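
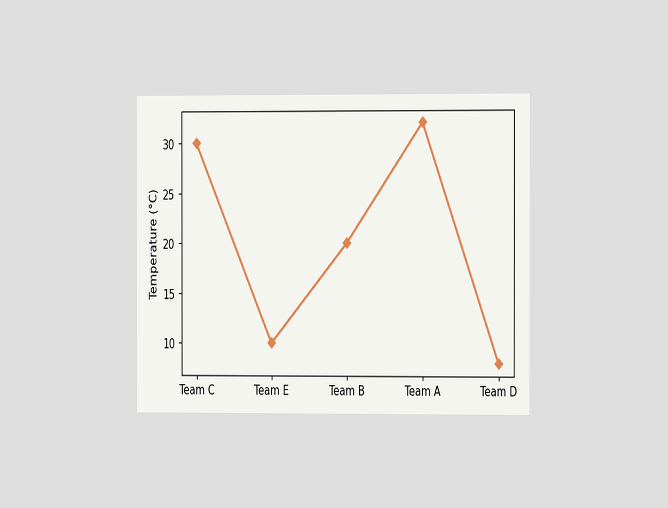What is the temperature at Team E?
The chart is viewed at a slight angle. At Team E, the line is at 10°C.

10°C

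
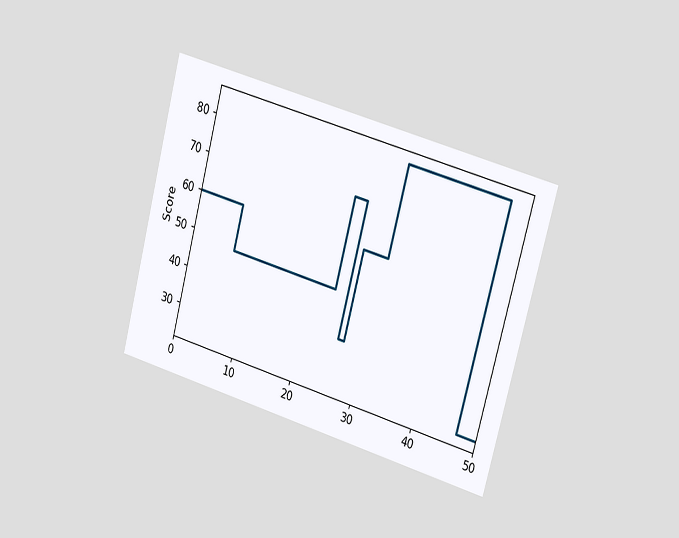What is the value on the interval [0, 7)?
The chart is tilted about 15° clockwise and viewed slightly from the right. On [0, 7) the step sits at 60.

60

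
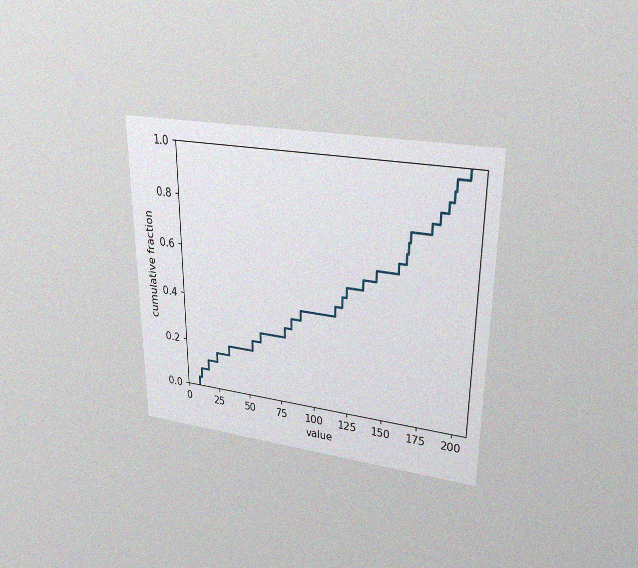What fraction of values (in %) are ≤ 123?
52%

The chart is viewed slightly from above, with some photo noise. At x=123 the ECDF step is at 52%.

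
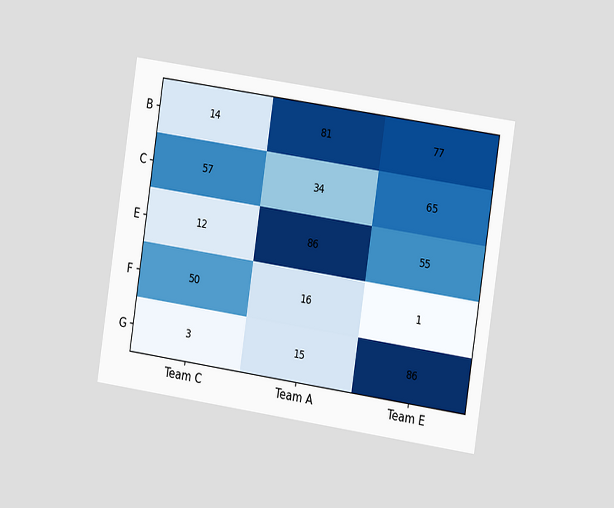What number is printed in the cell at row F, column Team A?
The chart is tilted about 8° clockwise and viewed slightly from the right. The (F, Team A) cell reads 16.

16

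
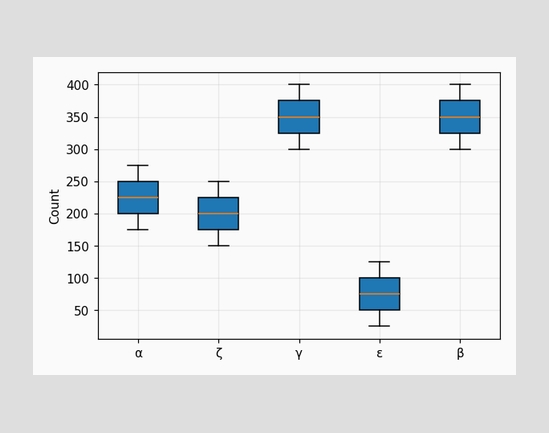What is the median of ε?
75

The median line in the ε box sits at 75.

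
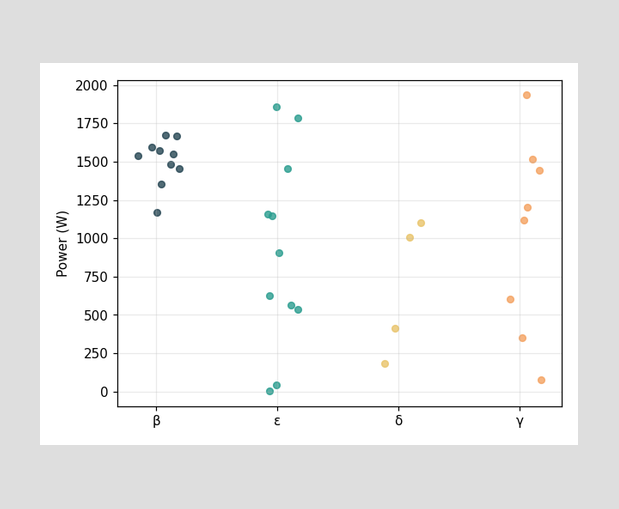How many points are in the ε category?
11

Counting the markers in the ε column gives 11.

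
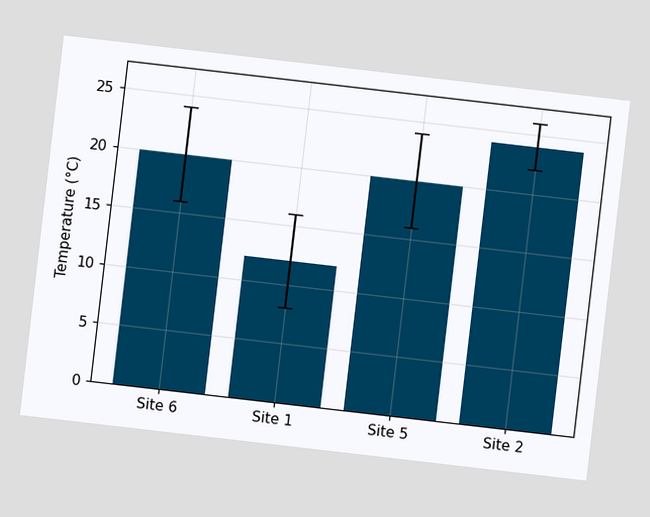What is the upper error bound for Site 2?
The chart is tilted about 7° clockwise. The Site 2 bar's upper whisker reaches 26°C.

26°C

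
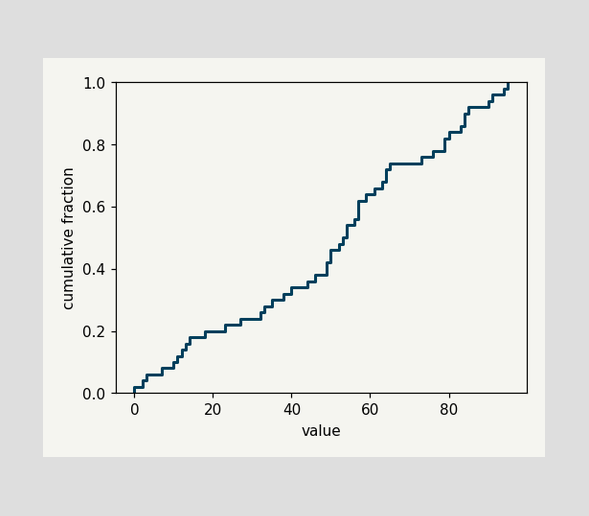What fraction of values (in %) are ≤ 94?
At x=94 the ECDF step is at 98%.

98%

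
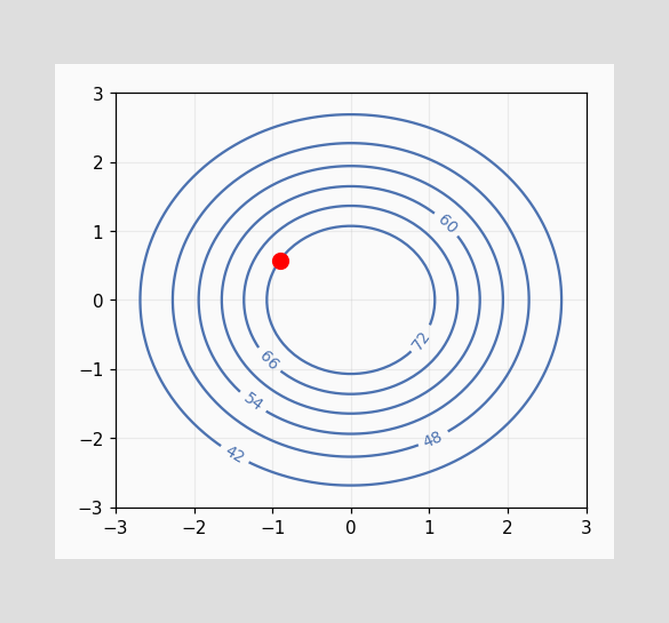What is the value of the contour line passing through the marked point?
72

The marked point sits on the contour labelled 72.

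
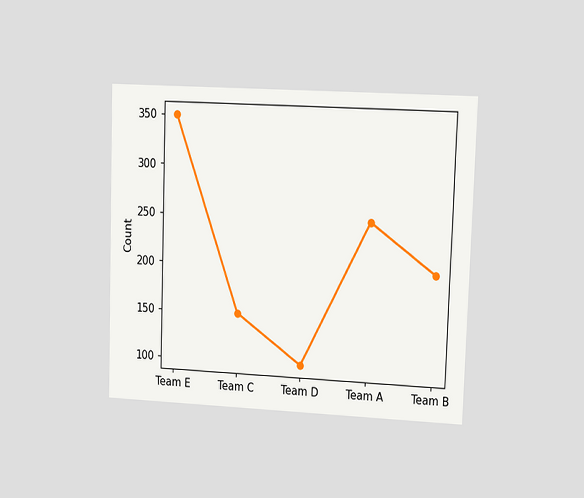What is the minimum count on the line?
100

The chart is viewed at a slight angle. The lowest point is at Team D, and reading across to the y-axis gives 100.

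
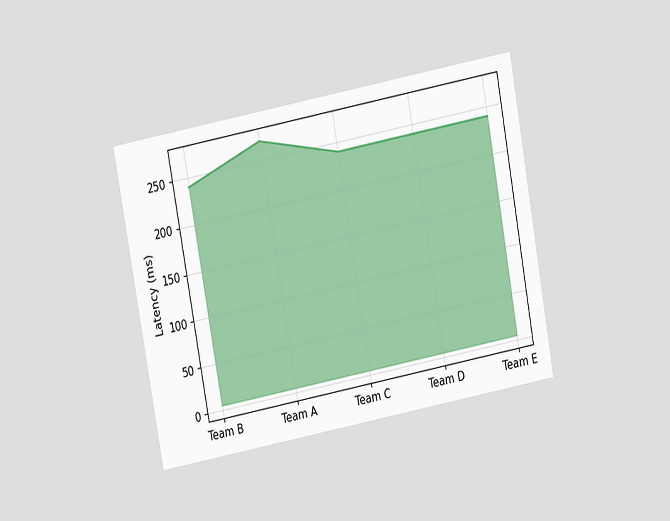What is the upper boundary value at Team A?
The chart is tilted about 11° counter-clockwise and viewed at a slight angle. At Team A the upper boundary is at 270ms.

270ms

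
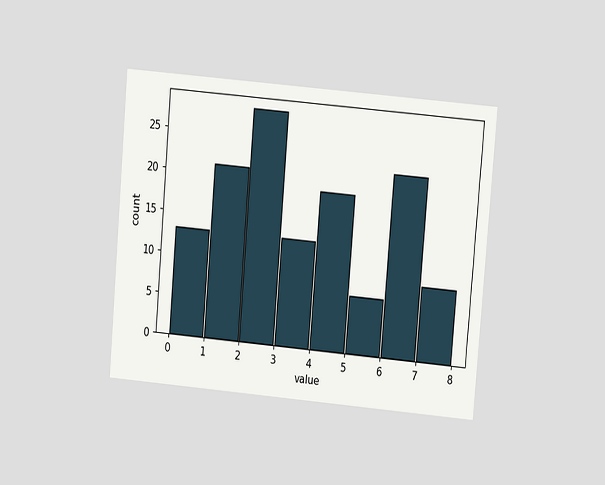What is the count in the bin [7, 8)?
9

The chart is tilted about 5° clockwise and viewed at a slight angle. The [7, 8) bin has height 9.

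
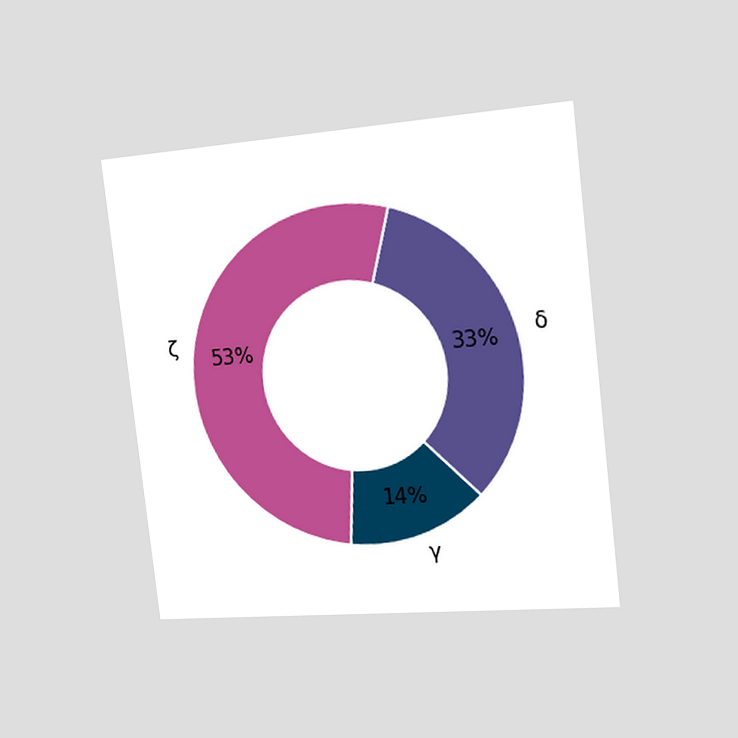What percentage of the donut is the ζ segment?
53%

The chart is tilted about 7° counter-clockwise and viewed slightly from the right. The ζ segment takes up 53% of the ring.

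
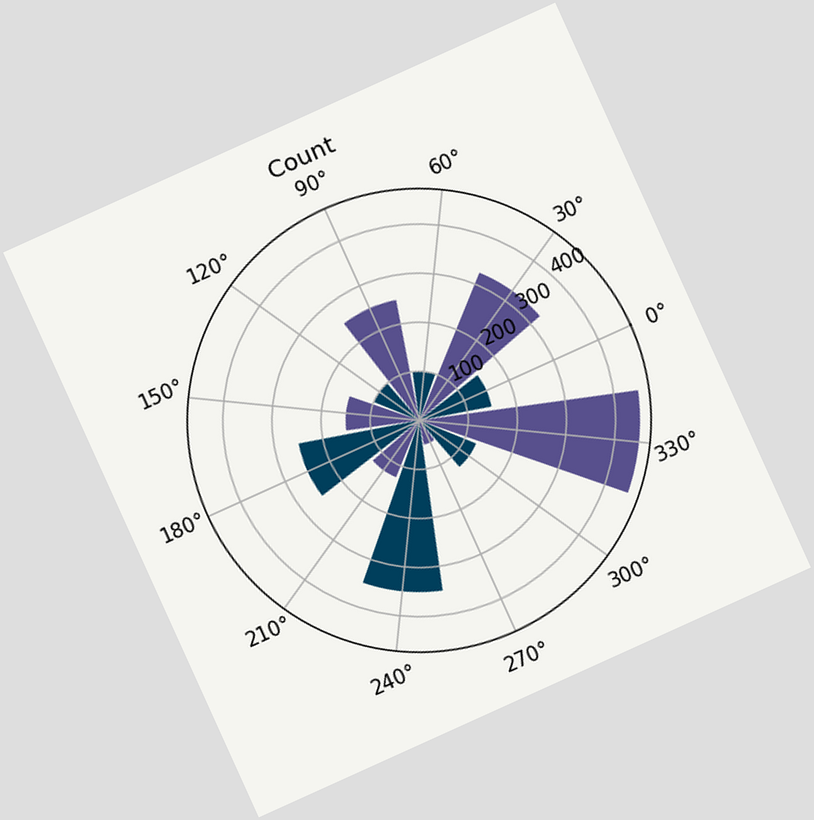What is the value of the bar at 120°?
100

The chart is tilted about 24° counter-clockwise. The bar at 120° reaches 100 on the radial axis.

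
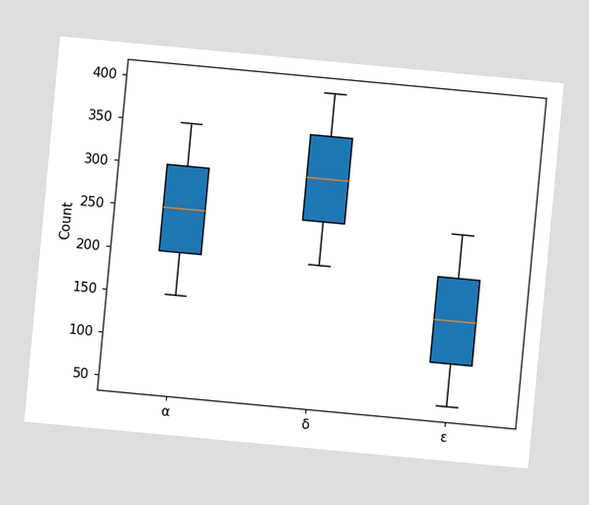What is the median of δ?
300

The chart is tilted about 5° clockwise. The median line in the δ box sits at 300.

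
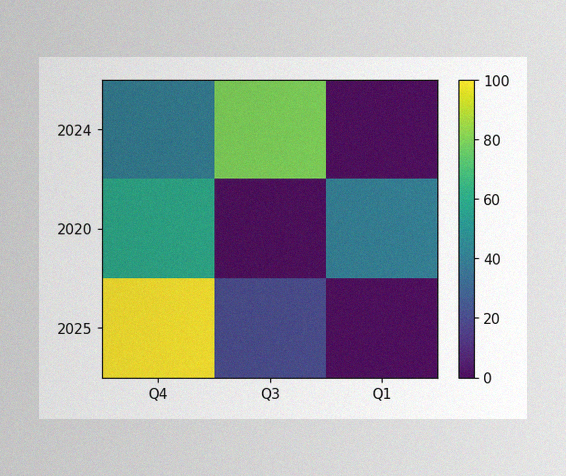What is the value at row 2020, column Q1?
40

The image has some photo noise and uneven lighting. Matching cell (2020, Q1) against the colorbar gives 40.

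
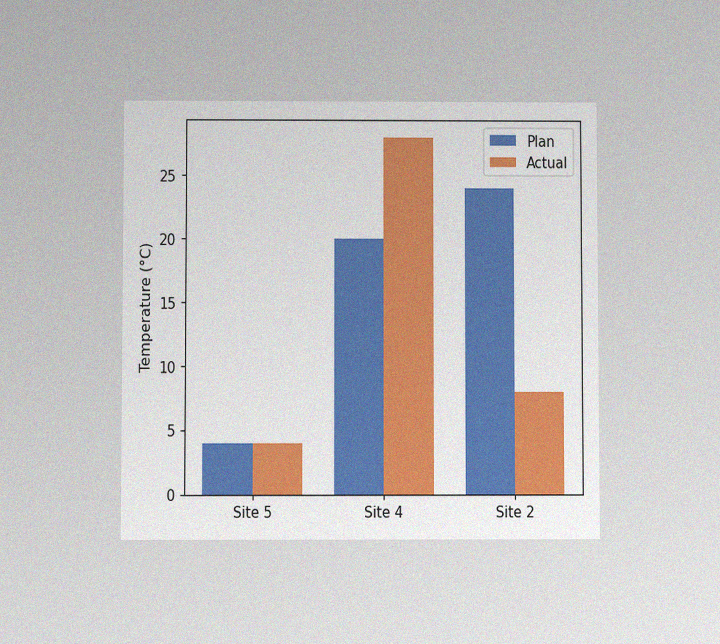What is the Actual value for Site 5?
4°C

The chart is viewed at a slight angle, with some photo noise. The Actual bar at Site 5 reaches 4°C on the y-axis.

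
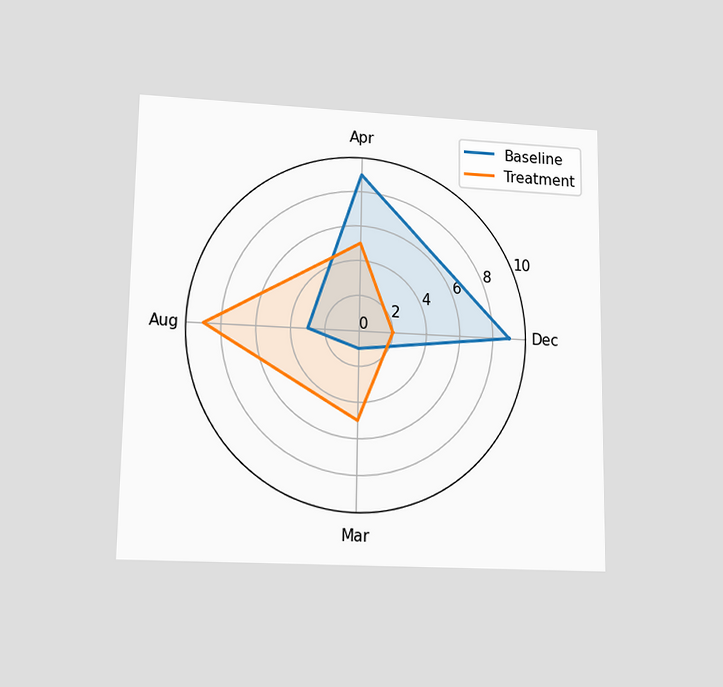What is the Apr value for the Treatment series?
The chart is viewed at a slight angle. On the Apr axis, Treatment reaches 5.

5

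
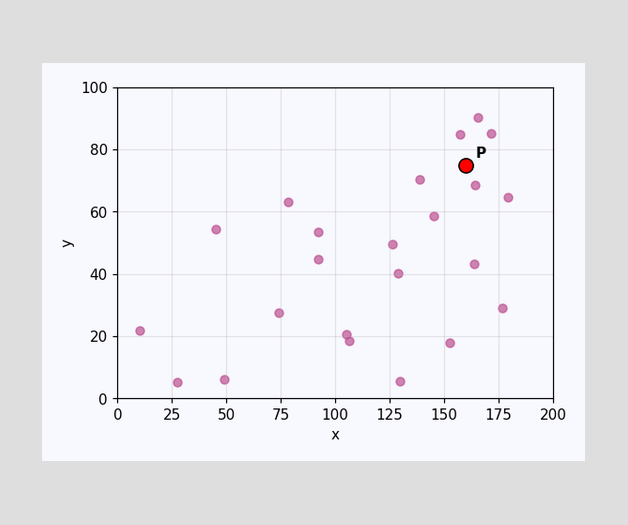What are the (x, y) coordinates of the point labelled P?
(160, 75)

Following the gridlines from P to each axis, P sits at (160, 75).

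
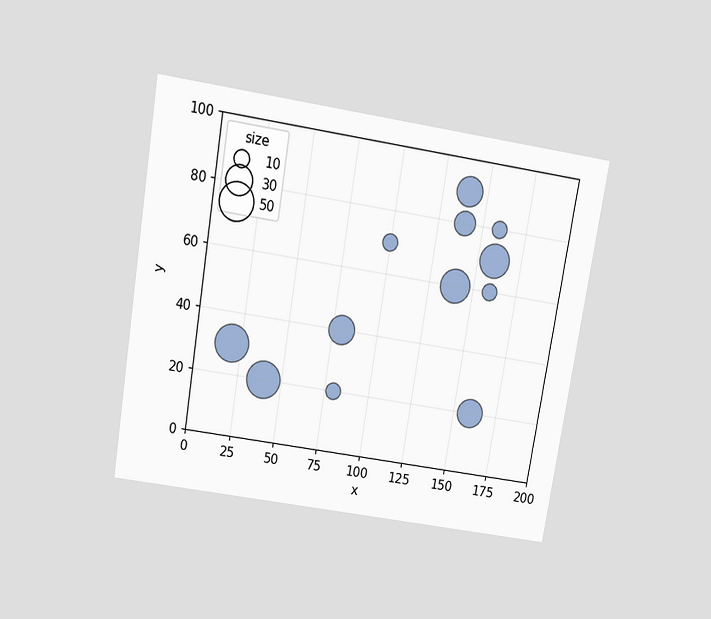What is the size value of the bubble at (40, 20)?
The chart is tilted about 9° clockwise and viewed slightly from above. Matching the bubble at (40, 20) against the size legend gives 50.

50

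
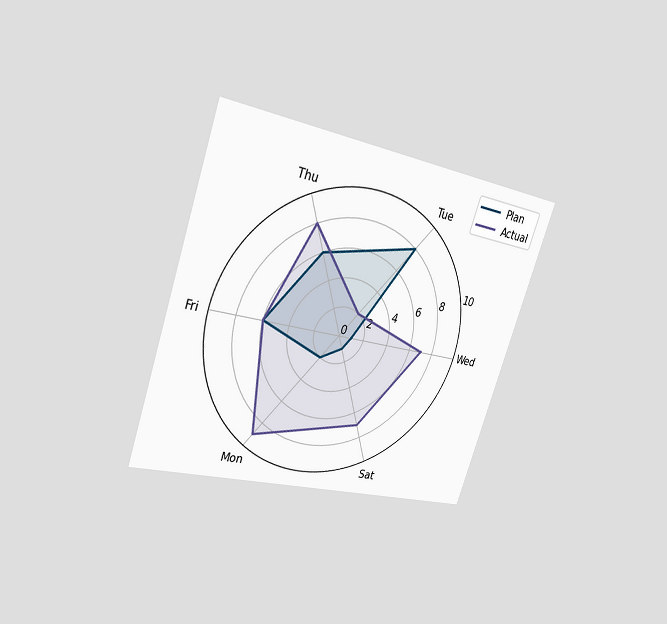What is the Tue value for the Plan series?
8

The chart is tilted about 19° clockwise and viewed at a slight angle. On the Tue axis, Plan reaches 8.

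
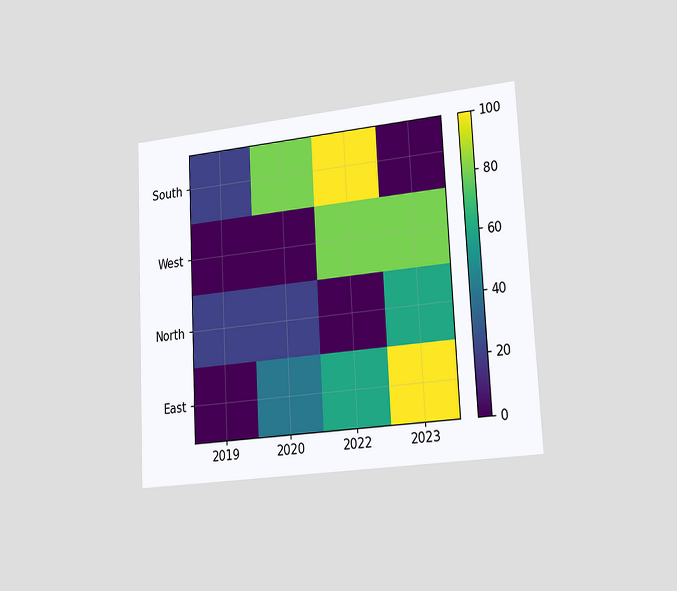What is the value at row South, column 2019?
20

The chart is tilted about 3° counter-clockwise and viewed slightly from the right. Matching cell (South, 2019) against the colorbar gives 20.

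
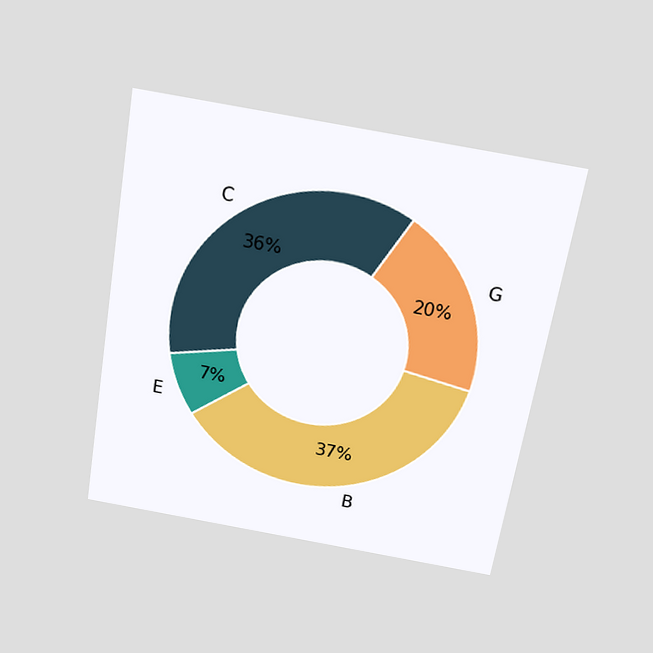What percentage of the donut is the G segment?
20%

The chart is tilted about 9° clockwise and viewed slightly from above. The G segment takes up 20% of the ring.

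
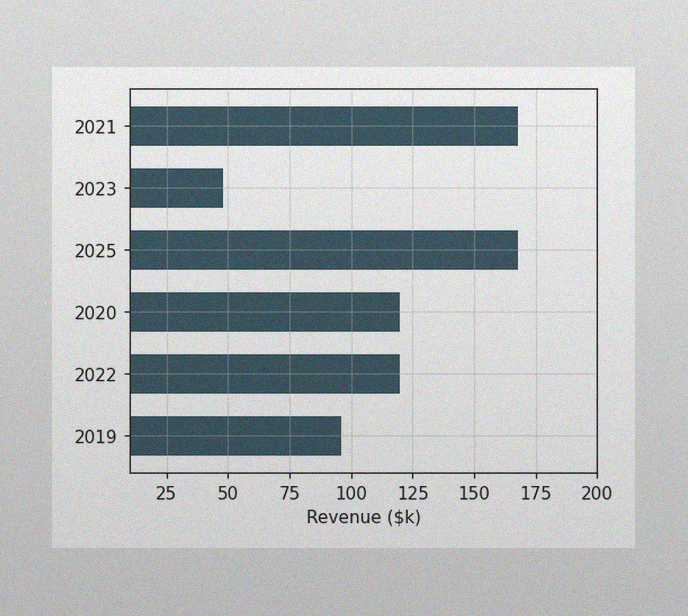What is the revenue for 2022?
$120k

The image has some photo noise and uneven lighting. Reading along the chart's x-axis, the 2022 bar reaches $120k.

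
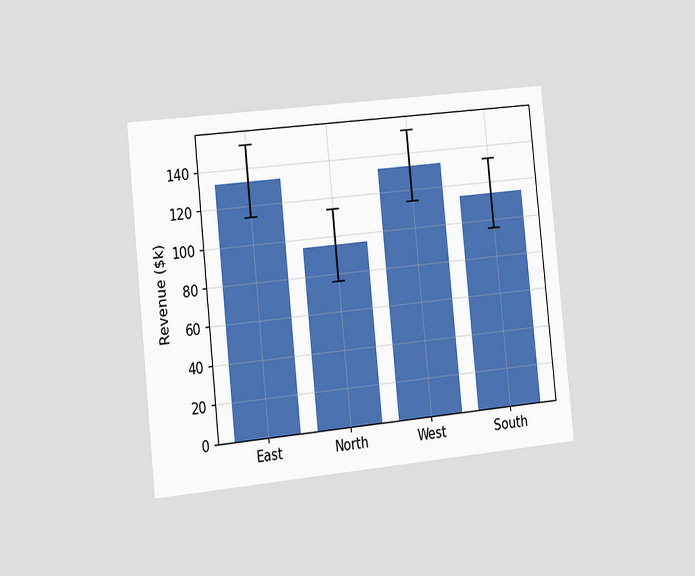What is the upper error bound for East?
The chart is tilted about 6° counter-clockwise and viewed slightly from the left. The East bar's upper whisker reaches $152k.

$152k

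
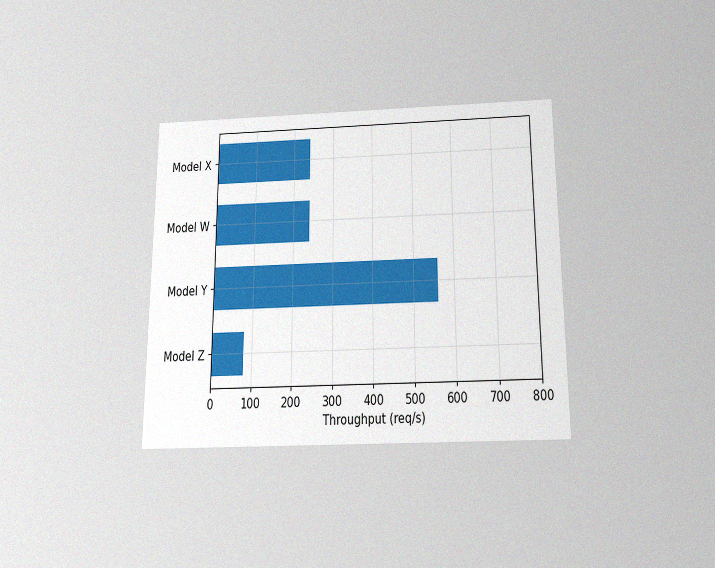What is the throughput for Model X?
The chart is viewed slightly from below, with some photo noise. Reading along the chart's x-axis, the Model X bar reaches 240req/s.

240req/s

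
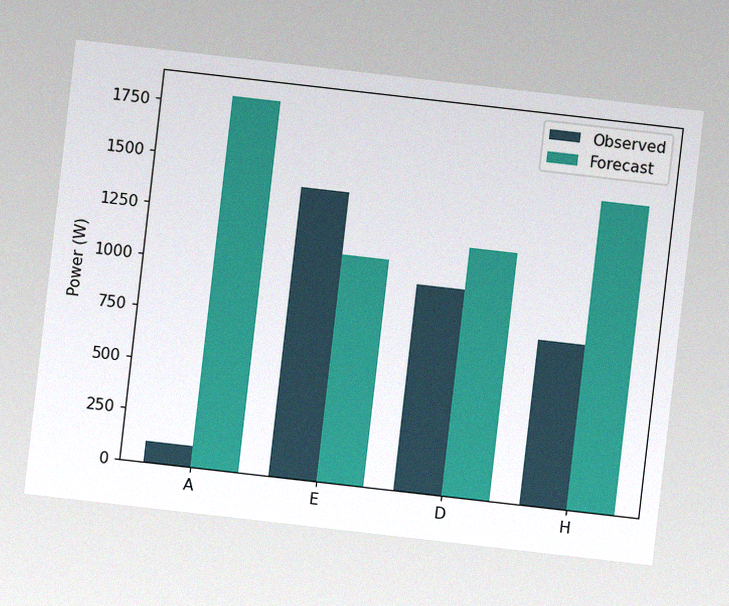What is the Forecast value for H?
1500W

The chart is tilted about 7° clockwise, with some photo noise. The Forecast bar at H reaches 1500W on the y-axis.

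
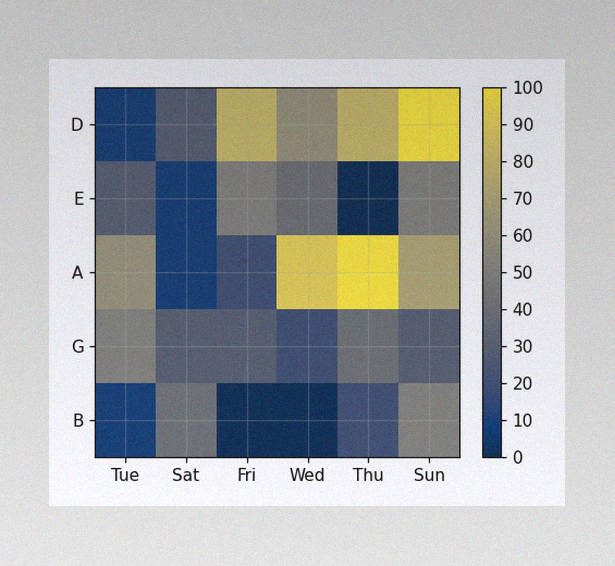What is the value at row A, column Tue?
60

The image has some photo noise and uneven lighting. Matching cell (A, Tue) against the colorbar gives 60.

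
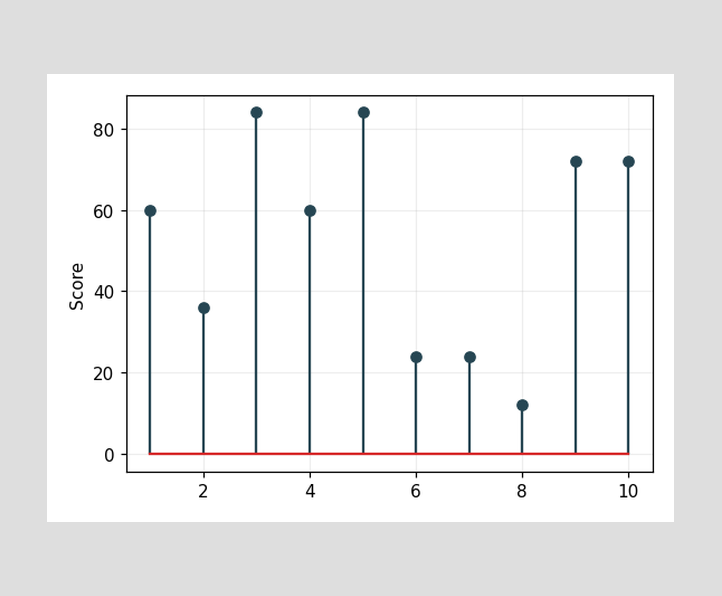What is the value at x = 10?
72

The stem at x=10 reaches 72.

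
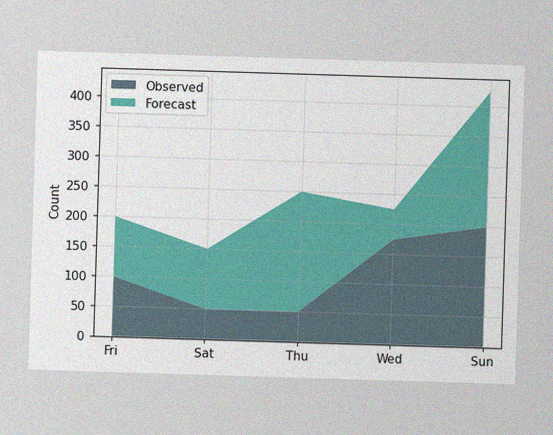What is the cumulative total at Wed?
225

The image has some photo noise and uneven lighting. The stacked total at Wed reaches 225.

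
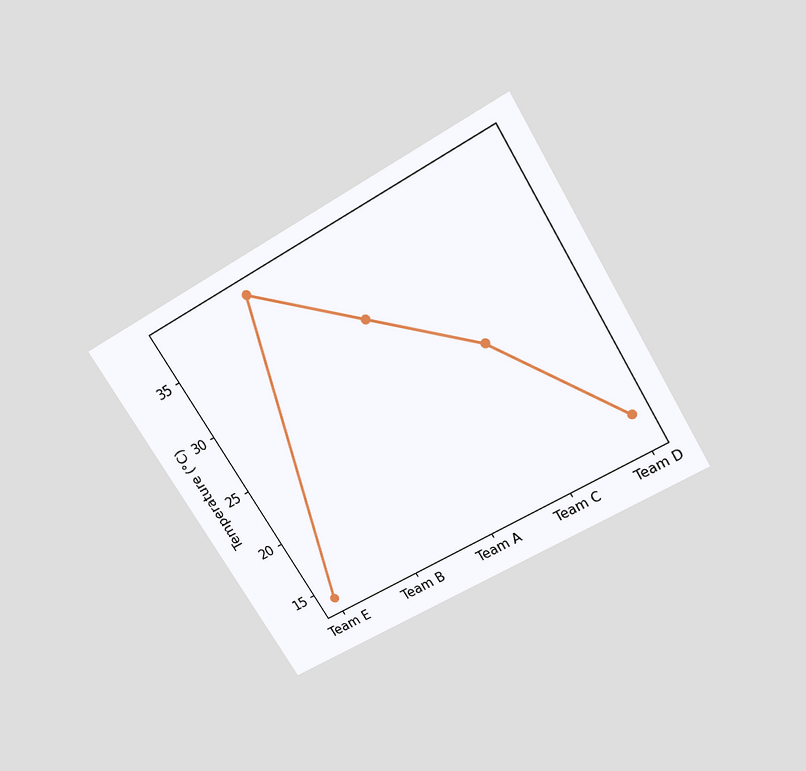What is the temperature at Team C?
26°C

The chart is tilted about 31° counter-clockwise and viewed slightly from above. At Team C, the line is at 26°C.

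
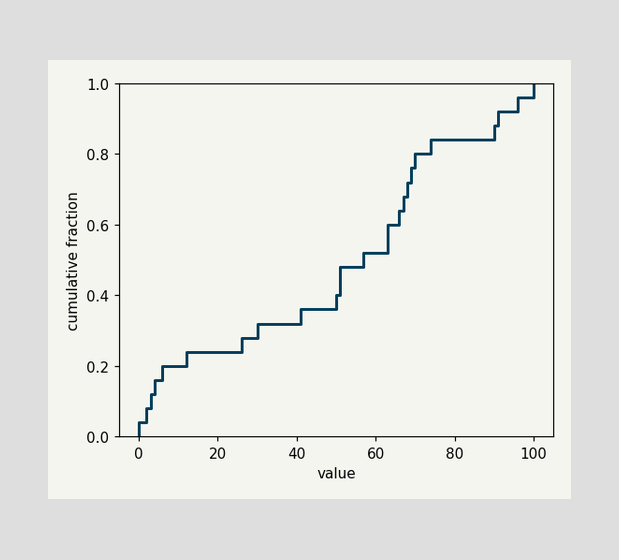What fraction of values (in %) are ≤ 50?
40%

At x=50 the ECDF step is at 40%.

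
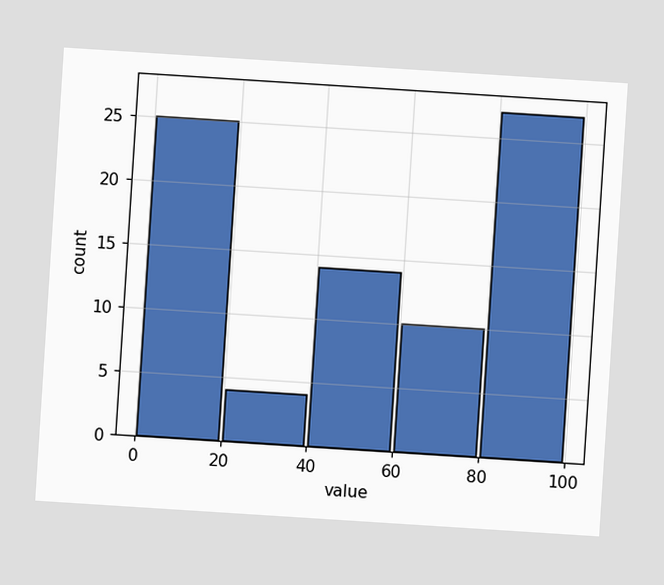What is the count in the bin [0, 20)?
25

The chart is tilted about 4° clockwise. The [0, 20) bin has height 25.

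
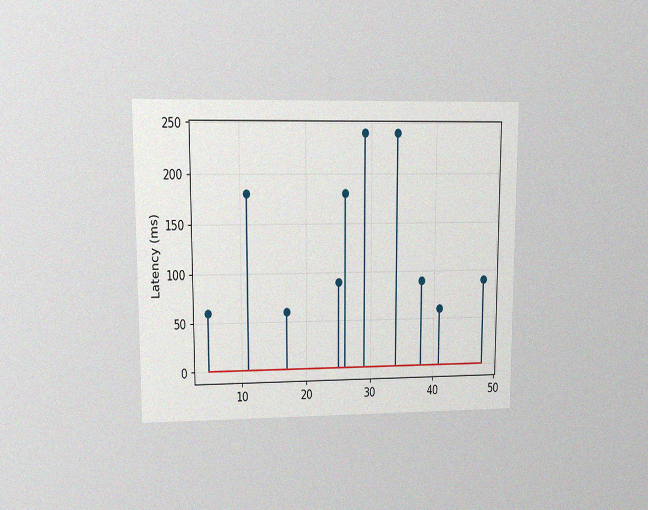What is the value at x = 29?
The chart is viewed at a slight angle, with some photo noise. The stem at x=29 reaches 240ms.

240ms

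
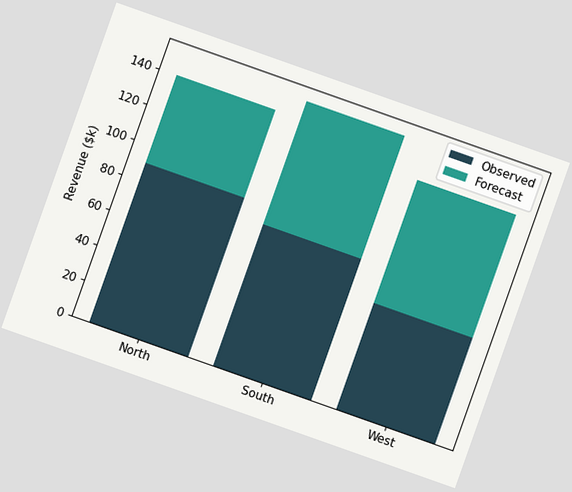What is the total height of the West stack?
$130k

The chart is tilted about 19° clockwise. The West stack's top reaches $130k on the y-axis.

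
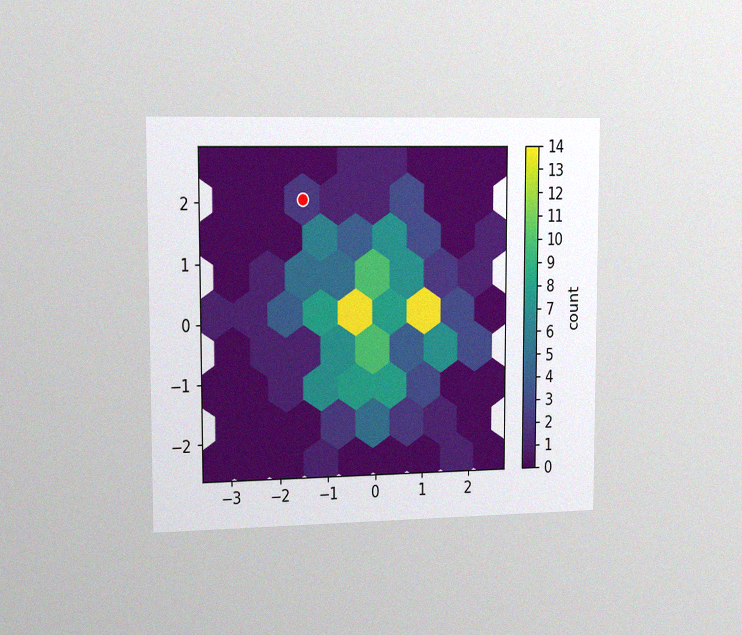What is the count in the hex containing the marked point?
The chart is viewed slightly from the left, with some photo noise. The marked hex reads 2 on the colorbar.

2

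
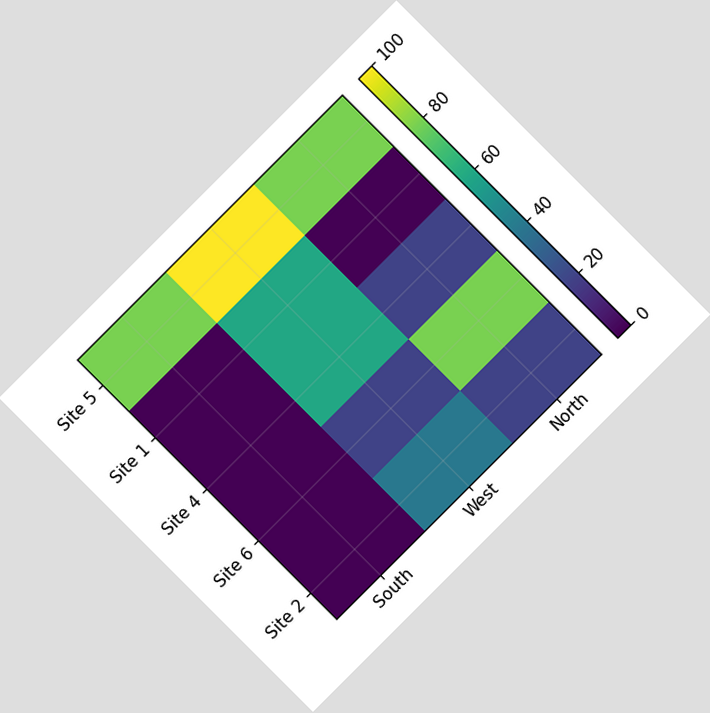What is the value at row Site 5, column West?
100

The chart is tilted about 45° counter-clockwise. Matching cell (Site 5, West) against the colorbar gives 100.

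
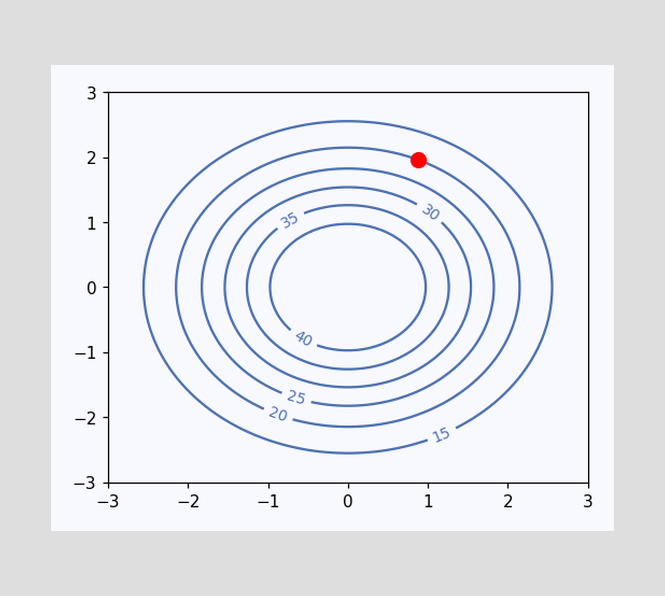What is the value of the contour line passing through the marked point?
The marked point sits on the contour labelled 20.

20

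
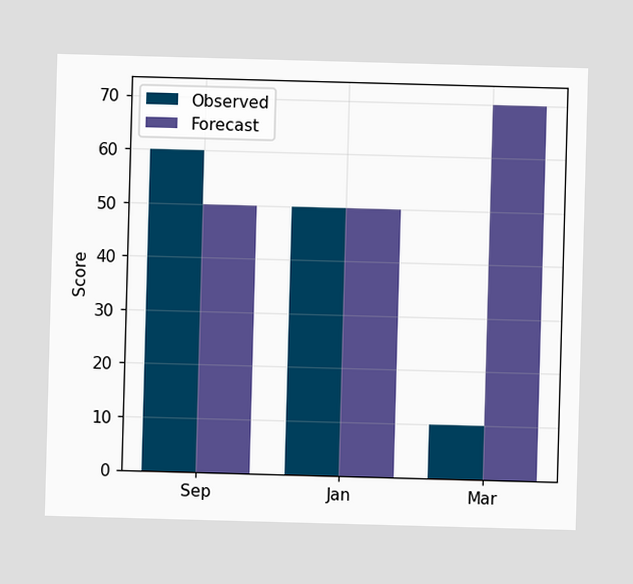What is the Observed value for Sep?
The Observed bar at Sep reaches 60 on the y-axis.

60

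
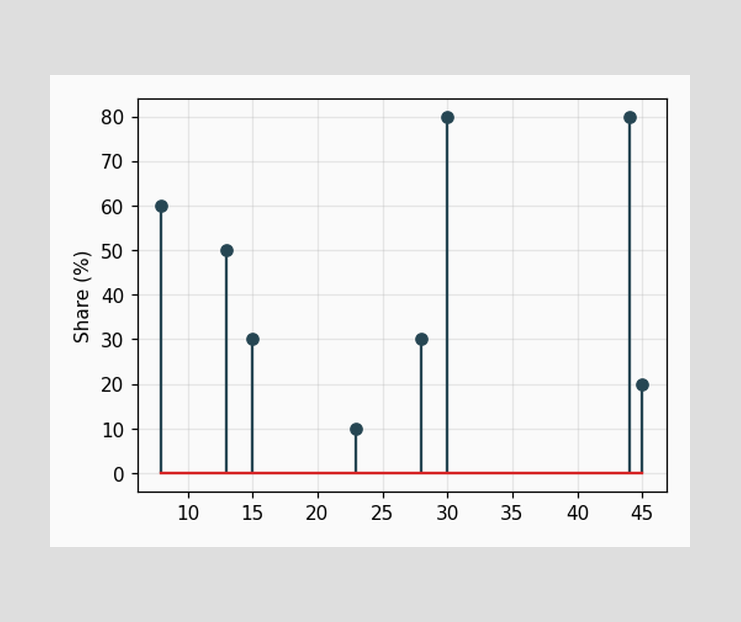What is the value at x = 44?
80%

The stem at x=44 reaches 80%.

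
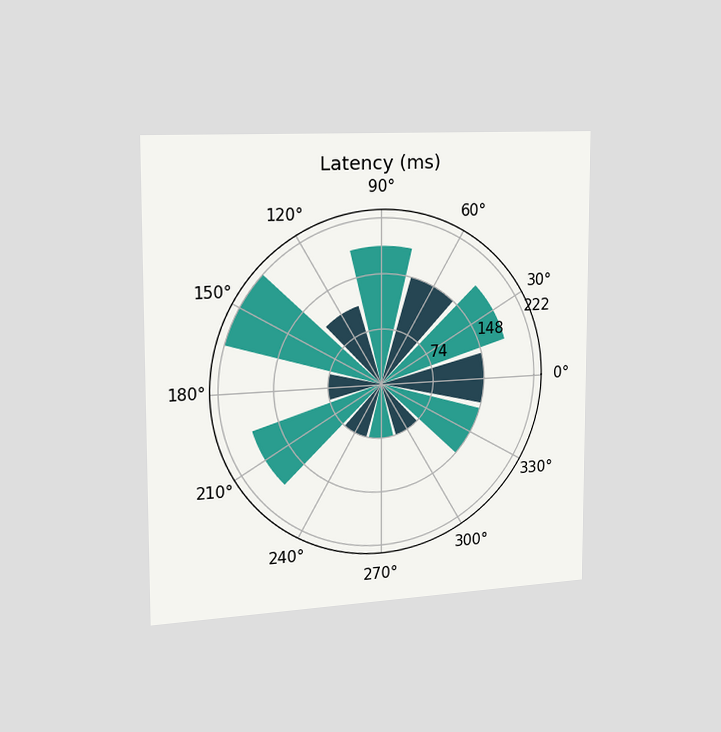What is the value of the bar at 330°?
148ms

The chart is viewed slightly from the left. The bar at 330° reaches 148ms on the radial axis.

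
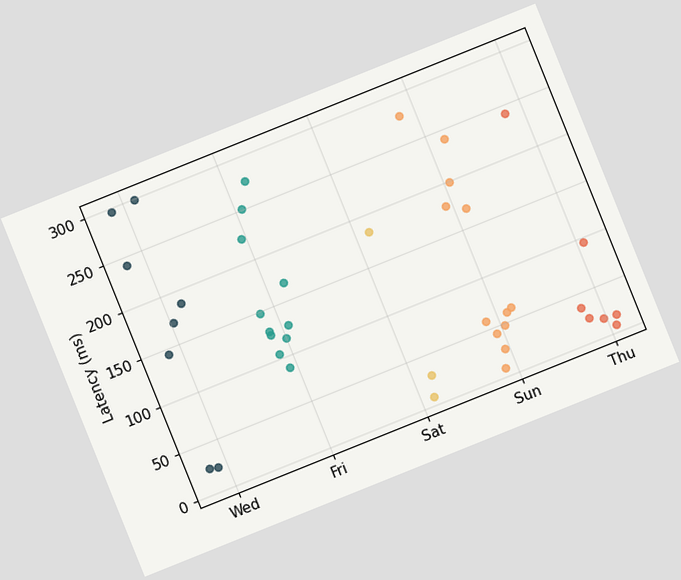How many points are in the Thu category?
7

The chart is tilted about 22° counter-clockwise. Counting the markers in the Thu column gives 7.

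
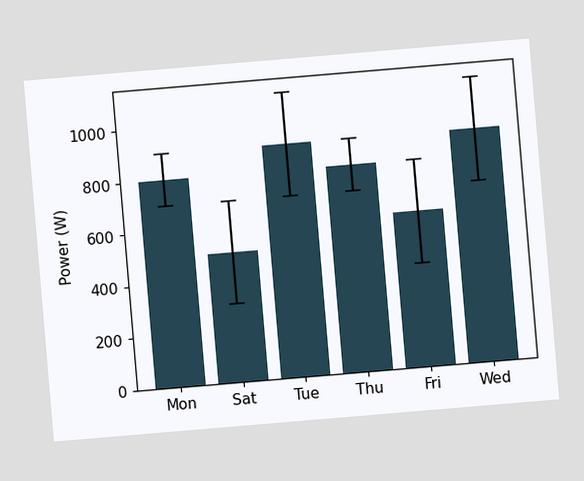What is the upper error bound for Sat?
The chart is tilted about 5° counter-clockwise. The Sat bar's upper whisker reaches 700W.

700W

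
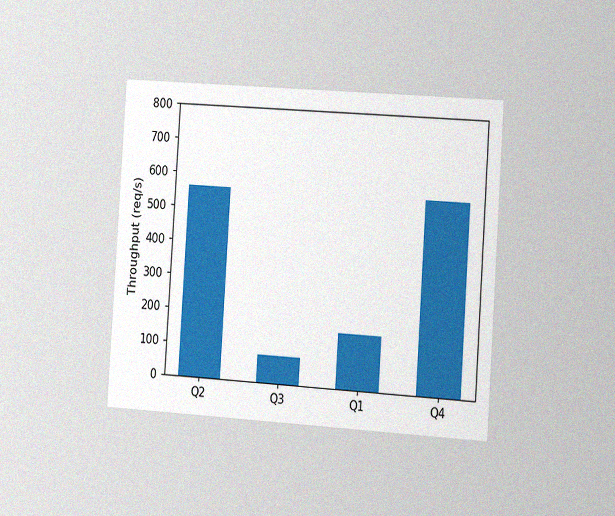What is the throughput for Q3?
The chart is tilted about 4° clockwise and viewed slightly from the right, with some photo noise. Reading along the chart's y-axis, the Q3 bar reaches 80req/s.

80req/s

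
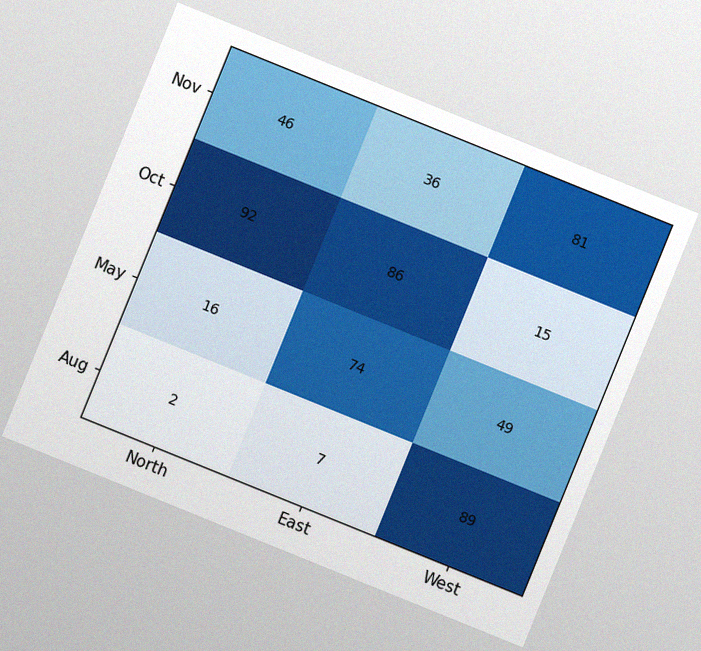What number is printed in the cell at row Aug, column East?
The chart is tilted about 22° clockwise, with some photo noise. The (Aug, East) cell reads 7.

7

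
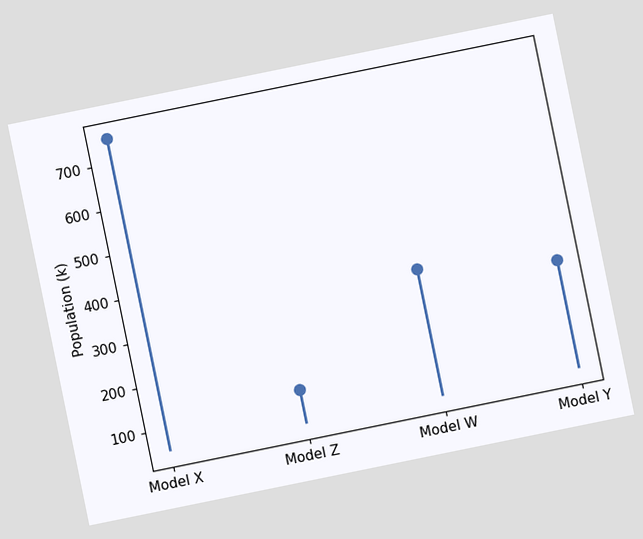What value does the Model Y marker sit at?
294k

The chart is tilted about 12° counter-clockwise. The Model Y marker sits at 294k.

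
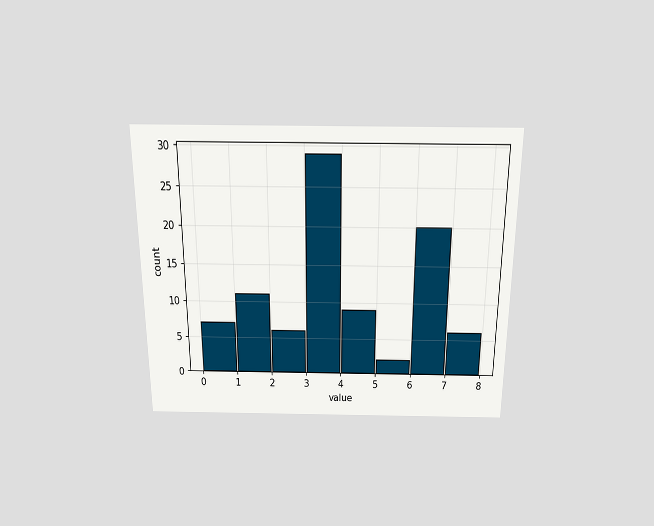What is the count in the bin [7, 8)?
6

The chart is viewed slightly from above. The [7, 8) bin has height 6.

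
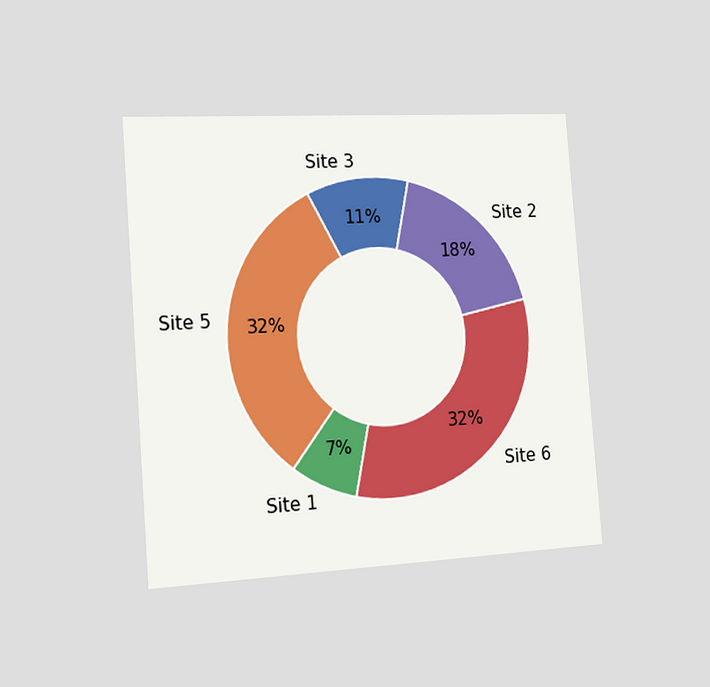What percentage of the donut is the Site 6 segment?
32%

The chart is tilted about 4° counter-clockwise and viewed slightly from the left. The Site 6 segment takes up 32% of the ring.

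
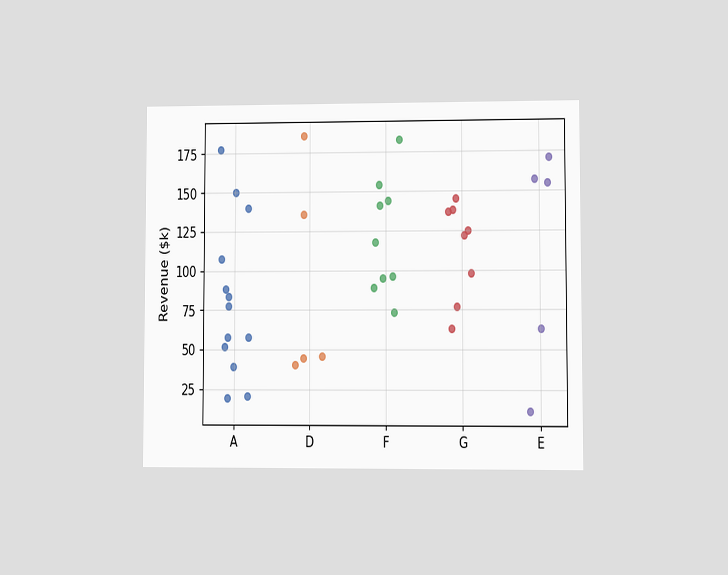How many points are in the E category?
5

The chart is viewed at a slight angle. Counting the markers in the E column gives 5.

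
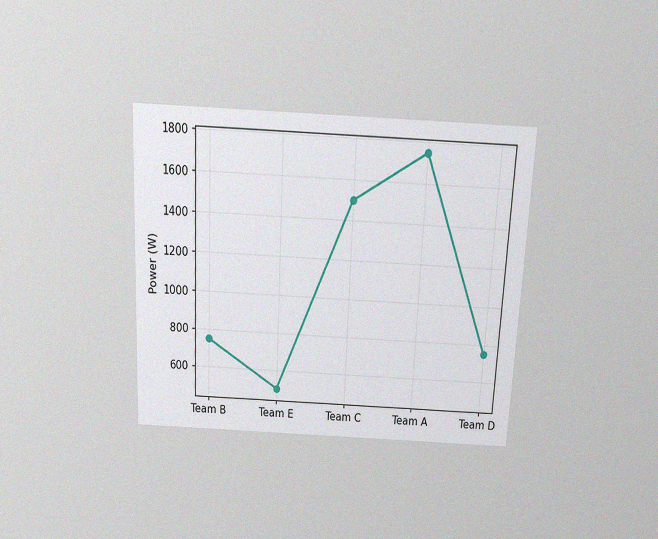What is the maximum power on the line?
The chart is tilted about 3° clockwise and viewed slightly from above, with some photo noise. The highest point is at Team A, and reading across to the y-axis gives 1750W.

1750W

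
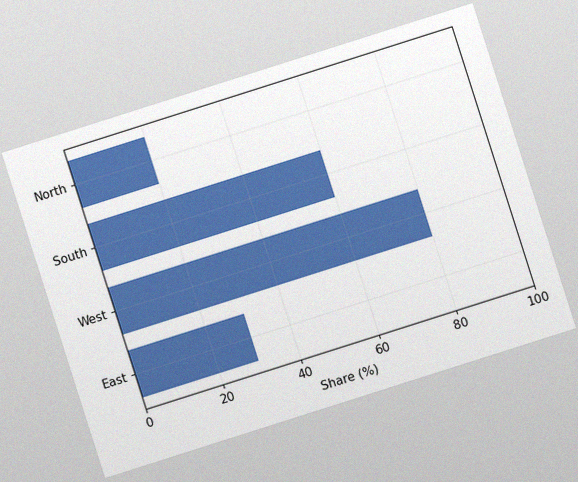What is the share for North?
The chart is tilted about 18° counter-clockwise, with some photo noise. Reading along the chart's x-axis, the North bar reaches 20%.

20%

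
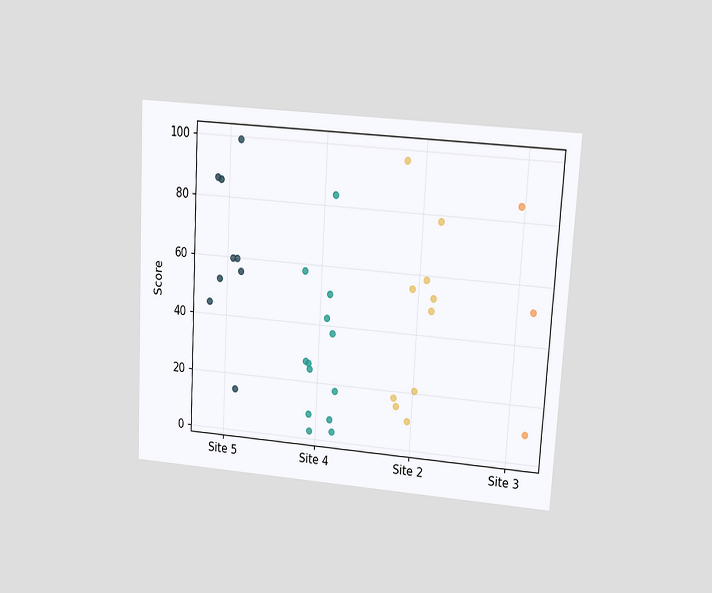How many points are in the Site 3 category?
The chart is tilted about 3° clockwise and viewed at a slight angle. Counting the markers in the Site 3 column gives 3.

3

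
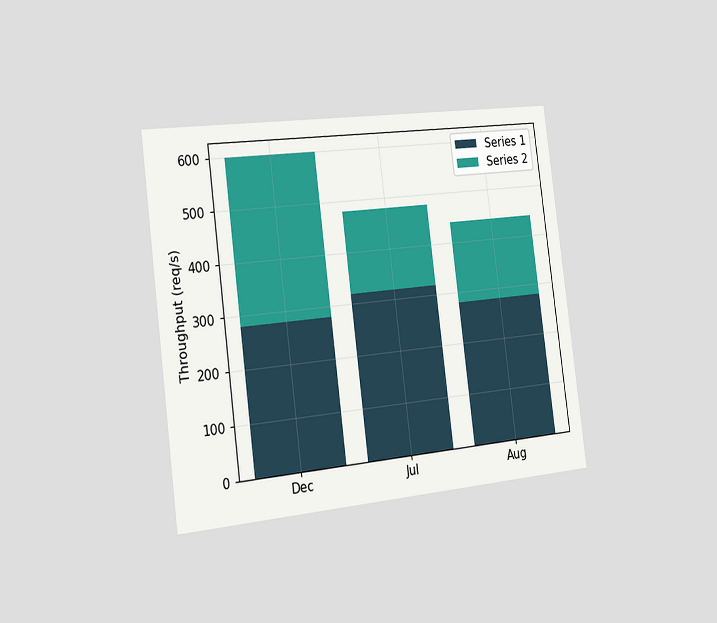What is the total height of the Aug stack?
The chart is tilted about 7° counter-clockwise and viewed slightly from the left. The Aug stack's top reaches 440req/s on the y-axis.

440req/s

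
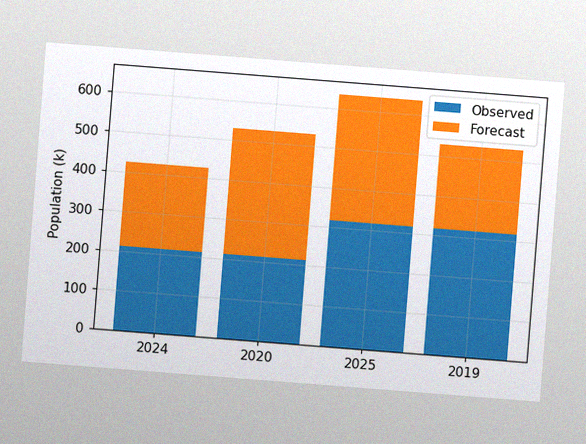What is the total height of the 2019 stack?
The chart is tilted about 4° clockwise, with some photo noise. The 2019 stack's top reaches 530k on the y-axis.

530k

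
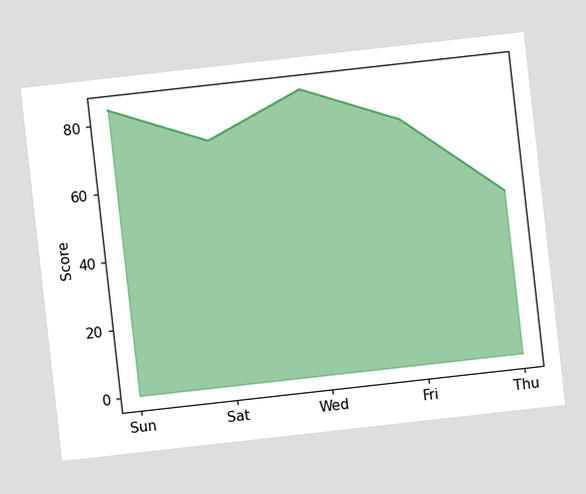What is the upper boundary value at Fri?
72

The chart is tilted about 6° counter-clockwise. At Fri the upper boundary is at 72.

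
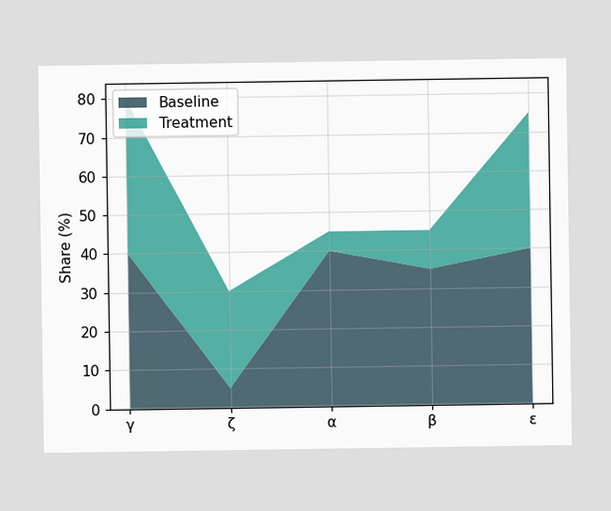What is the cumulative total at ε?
The stacked total at ε reaches 75%.

75%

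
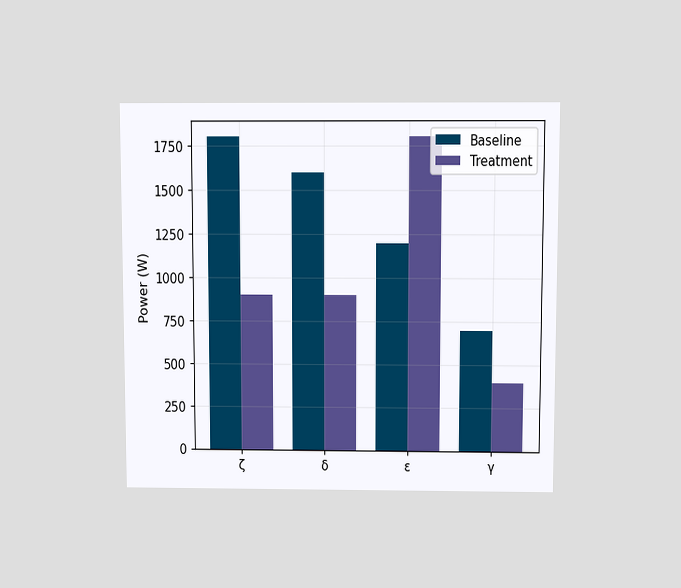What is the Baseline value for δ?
The chart is viewed slightly from above. The Baseline bar at δ reaches 1600W on the y-axis.

1600W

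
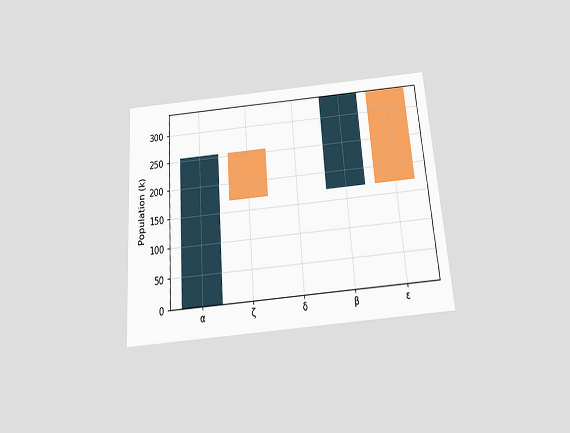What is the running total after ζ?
170k

The chart is tilted about 4° counter-clockwise and viewed slightly from below. After ζ the running total reaches 170k.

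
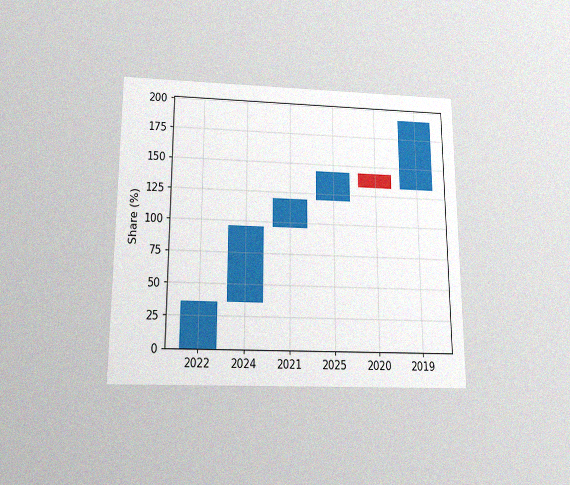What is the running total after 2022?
36%

The chart is viewed slightly from below, with some photo noise. After 2022 the running total reaches 36%.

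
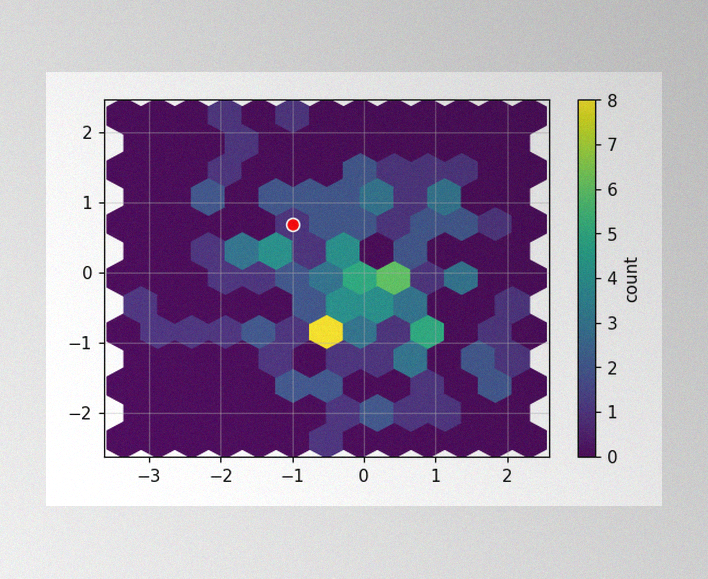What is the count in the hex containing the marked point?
1

The image has some photo noise and uneven lighting. The marked hex reads 1 on the colorbar.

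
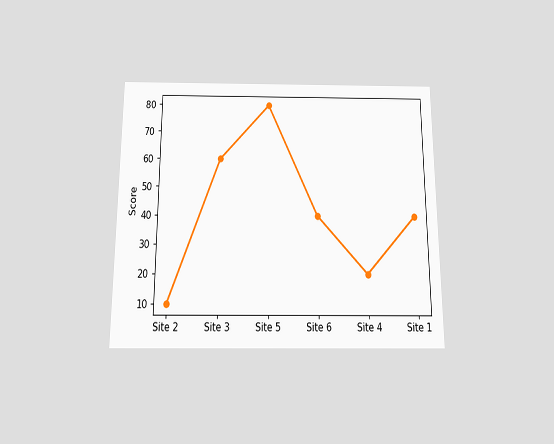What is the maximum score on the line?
80

The chart is viewed slightly from below. The highest point is at Site 5, and reading across to the y-axis gives 80.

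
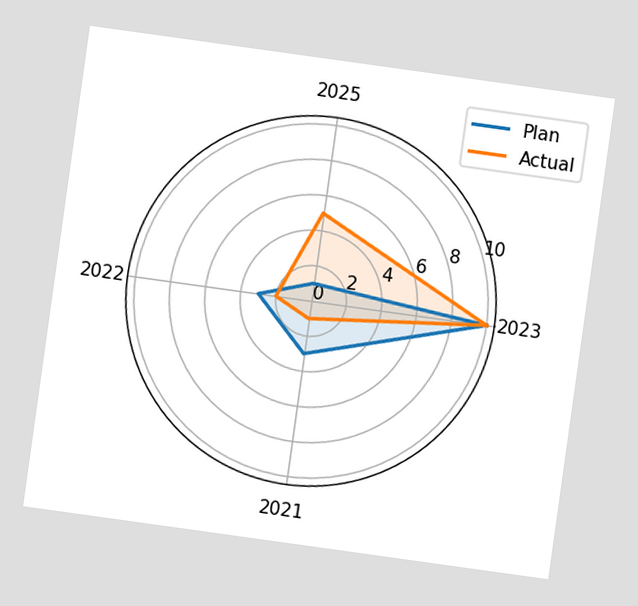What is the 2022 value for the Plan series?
3

The chart is tilted about 8° clockwise. On the 2022 axis, Plan reaches 3.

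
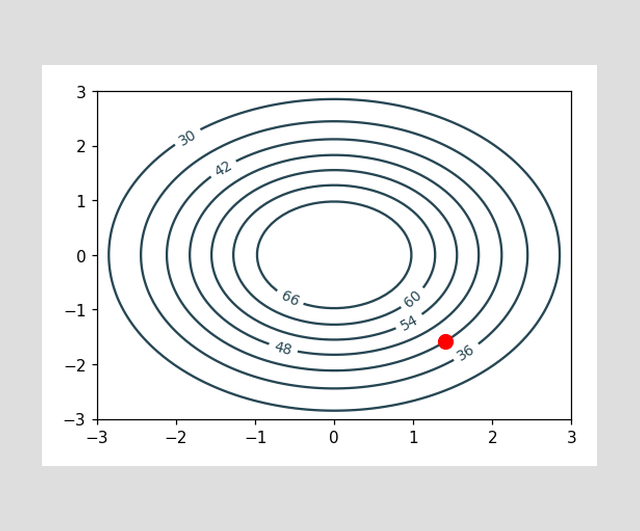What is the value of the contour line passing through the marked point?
42

The marked point sits on the contour labelled 42.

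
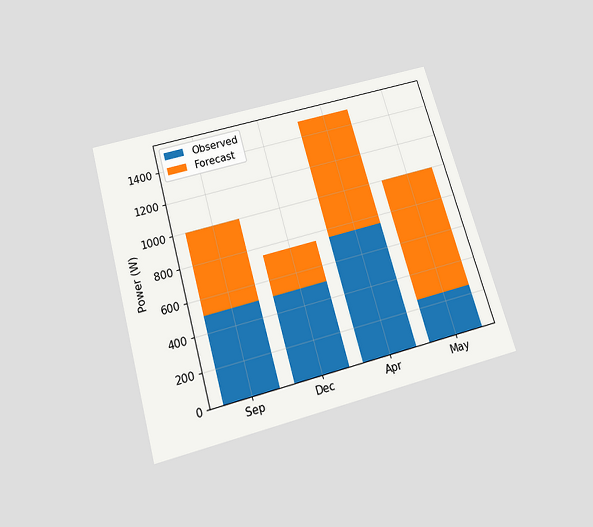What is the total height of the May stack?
The chart is tilted about 16° counter-clockwise and viewed slightly from below. The May stack's top reaches 1000W on the y-axis.

1000W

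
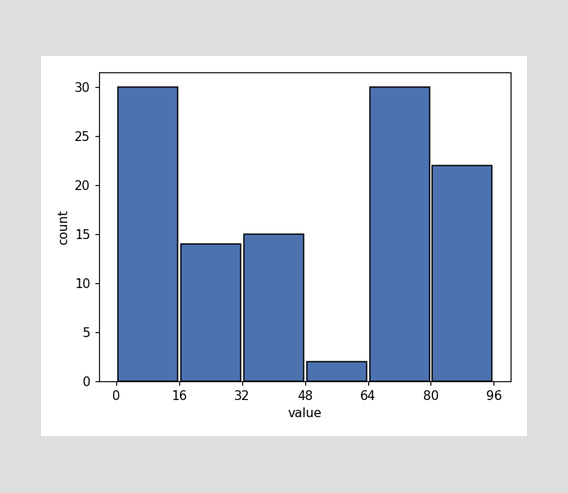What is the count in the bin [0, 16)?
30

The [0, 16) bin has height 30.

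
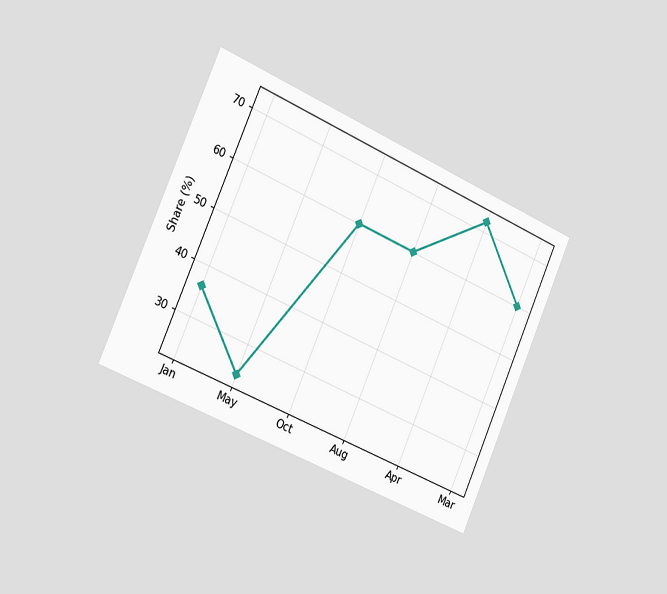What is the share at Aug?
The chart is tilted about 24° clockwise and viewed slightly from the left. At Aug, the line is at 60%.

60%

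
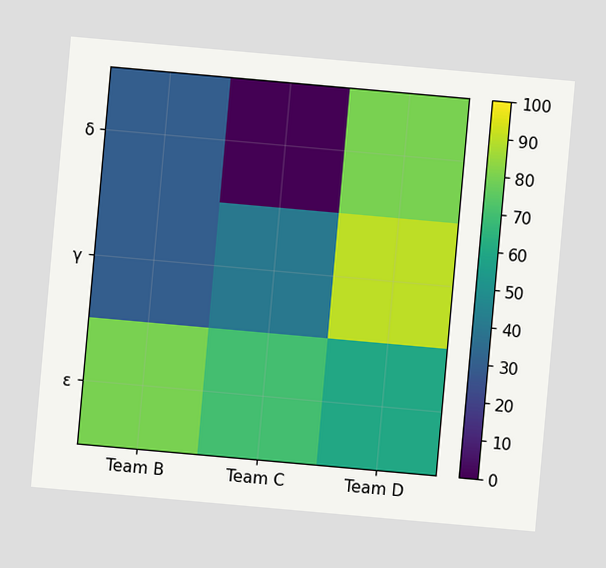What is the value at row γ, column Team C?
40

The chart is tilted about 5° clockwise. Matching cell (γ, Team C) against the colorbar gives 40.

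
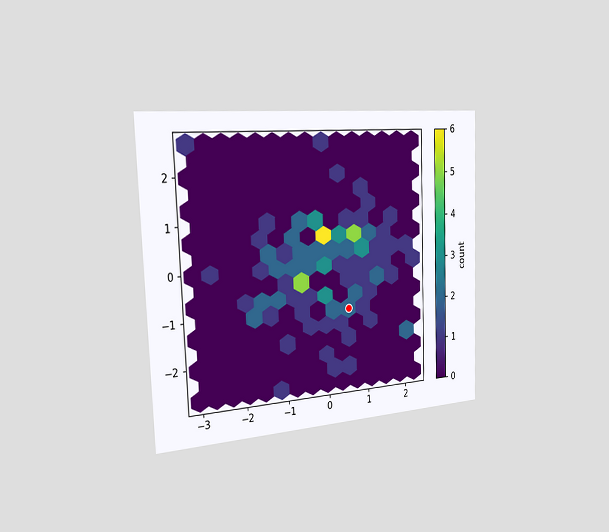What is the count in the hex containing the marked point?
The chart is tilted about 2° counter-clockwise and viewed slightly from the left. The marked hex reads 2 on the colorbar.

2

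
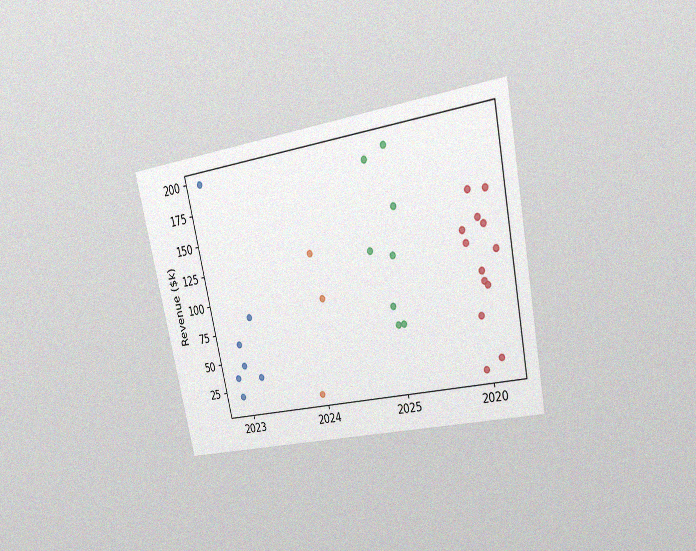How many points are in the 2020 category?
13

The chart is tilted about 12° counter-clockwise and viewed at a slight angle, with some photo noise. Counting the markers in the 2020 column gives 13.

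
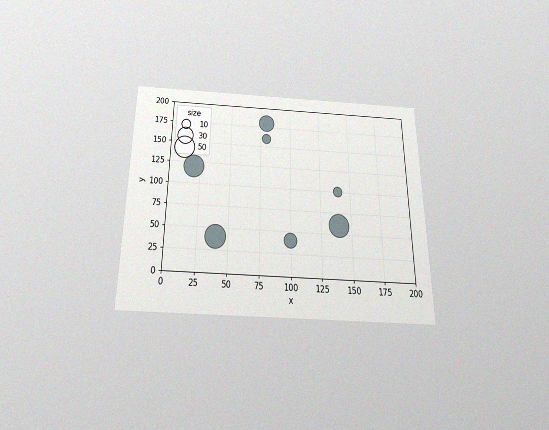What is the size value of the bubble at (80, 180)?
The chart is viewed slightly from below, with some photo noise. Matching the bubble at (80, 180) against the size legend gives 30.

30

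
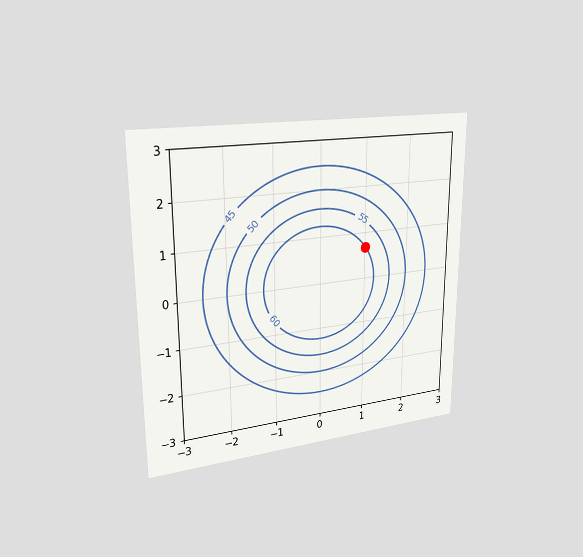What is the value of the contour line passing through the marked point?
The chart is viewed slightly from the left. The marked point sits on the contour labelled 60.

60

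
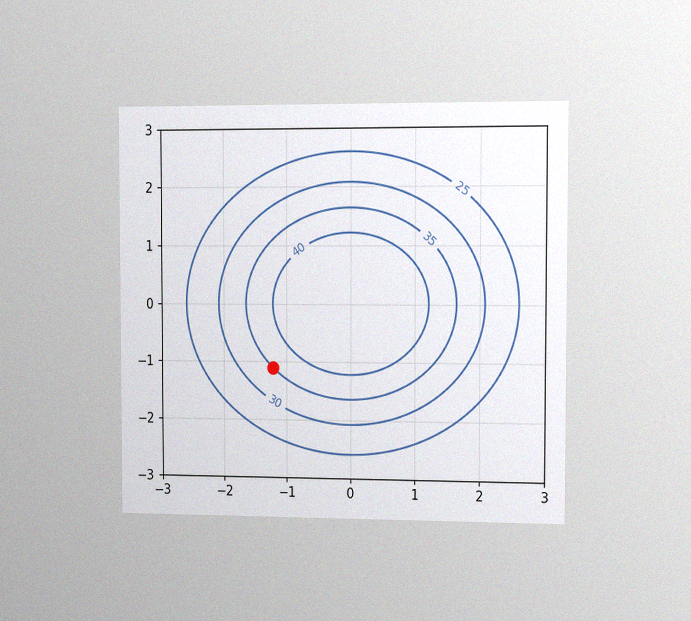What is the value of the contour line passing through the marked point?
35

The chart is viewed slightly from the right, with some photo noise. The marked point sits on the contour labelled 35.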